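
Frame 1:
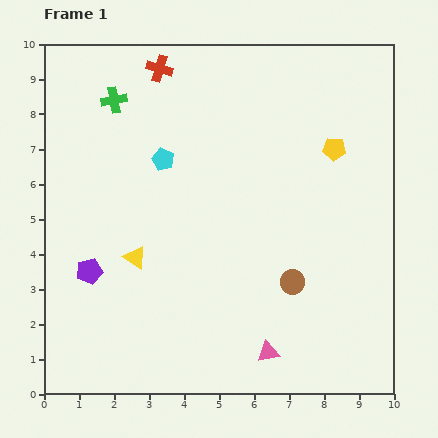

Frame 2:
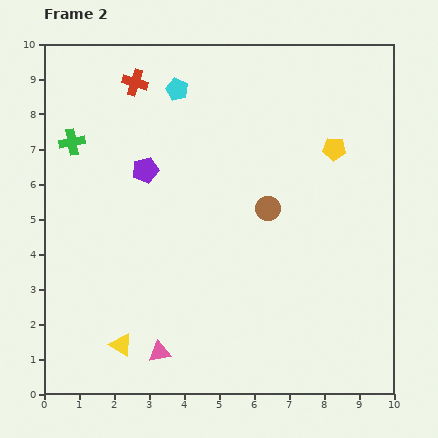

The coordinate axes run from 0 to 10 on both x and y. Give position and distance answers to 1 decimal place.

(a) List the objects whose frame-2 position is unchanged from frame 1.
the yellow pentagon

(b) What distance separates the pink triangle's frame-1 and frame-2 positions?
3.1

The pink triangle moved from (6.4, 1.2) to (3.3, 1.2), a distance of √(3.1² + 0.0²) ≈ 3.1.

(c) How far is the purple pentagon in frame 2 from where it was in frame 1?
3.3

The purple pentagon moved from (1.3, 3.5) to (2.9, 6.4), a distance of √(1.6² + 2.9²) ≈ 3.3.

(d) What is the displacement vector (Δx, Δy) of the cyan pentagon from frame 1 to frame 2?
(0.4, 2.0)

The cyan pentagon was at (3.4, 6.7) in frame 1 and (3.8, 8.7) in frame 2.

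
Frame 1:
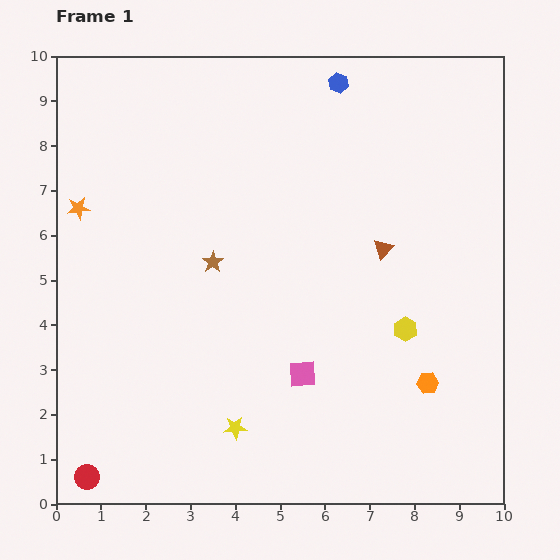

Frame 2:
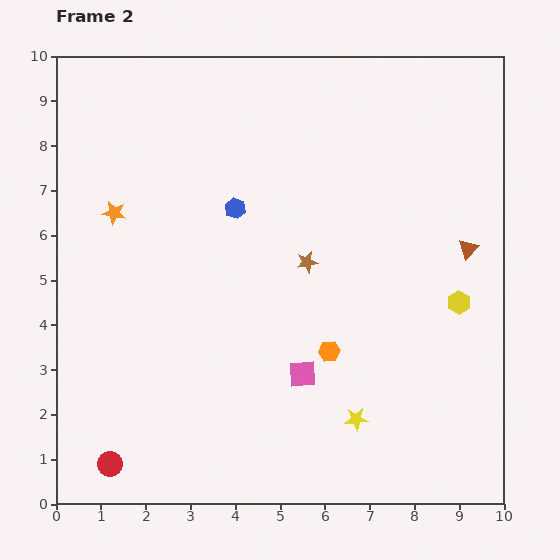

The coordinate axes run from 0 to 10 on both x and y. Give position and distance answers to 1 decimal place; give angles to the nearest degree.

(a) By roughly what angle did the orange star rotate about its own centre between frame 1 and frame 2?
19° clockwise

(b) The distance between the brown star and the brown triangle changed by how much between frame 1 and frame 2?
-0.2

Distance in frame 1: 3.8. Distance in frame 2: 3.6.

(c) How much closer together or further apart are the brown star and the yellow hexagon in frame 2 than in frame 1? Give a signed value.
-1.1

Distance in frame 1: 4.6. Distance in frame 2: 3.5.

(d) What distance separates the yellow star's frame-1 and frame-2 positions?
2.7

The yellow star moved from (4.0, 1.7) to (6.7, 1.9), a distance of √(2.7² + 0.2²) ≈ 2.7.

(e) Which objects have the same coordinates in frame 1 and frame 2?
the pink square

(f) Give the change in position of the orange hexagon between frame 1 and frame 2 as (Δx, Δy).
(-2.2, 0.7)

The orange hexagon was at (8.3, 2.7) in frame 1 and (6.1, 3.4) in frame 2.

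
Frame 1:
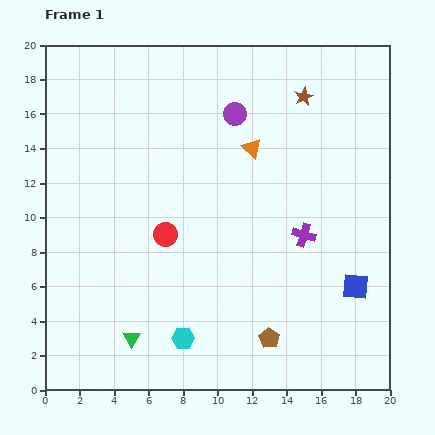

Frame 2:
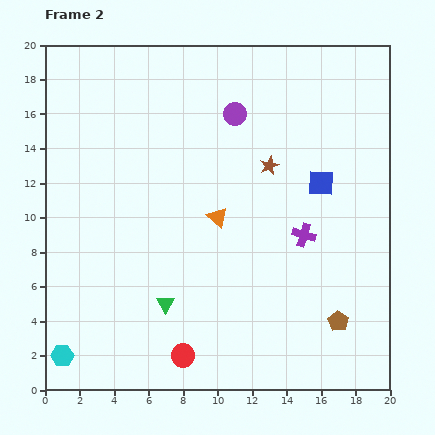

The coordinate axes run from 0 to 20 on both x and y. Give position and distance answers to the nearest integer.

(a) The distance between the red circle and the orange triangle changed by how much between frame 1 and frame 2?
+1

Distance in frame 1: 7. Distance in frame 2: 8.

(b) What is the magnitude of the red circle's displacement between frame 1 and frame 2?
7

The red circle moved from (7, 9) to (8, 2), a distance of √(1² + 7²) ≈ 7.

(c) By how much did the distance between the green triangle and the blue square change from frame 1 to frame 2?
-2

Distance in frame 1: 13. Distance in frame 2: 11.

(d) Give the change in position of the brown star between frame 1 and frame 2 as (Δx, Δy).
(-2, -4)

The brown star was at (15, 17) in frame 1 and (13, 13) in frame 2.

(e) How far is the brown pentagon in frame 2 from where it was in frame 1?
4

The brown pentagon moved from (13, 3) to (17, 4), a distance of √(4² + 1²) ≈ 4.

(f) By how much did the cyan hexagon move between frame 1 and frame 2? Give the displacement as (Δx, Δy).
(-7, -1)

The cyan hexagon was at (8, 3) in frame 1 and (1, 2) in frame 2.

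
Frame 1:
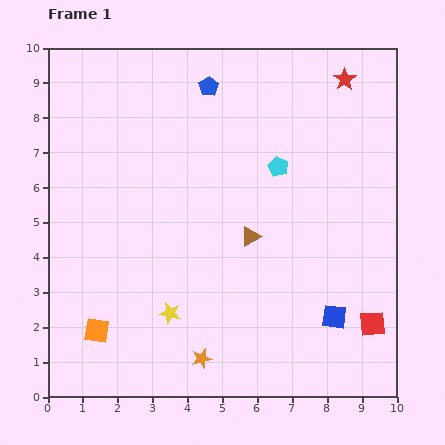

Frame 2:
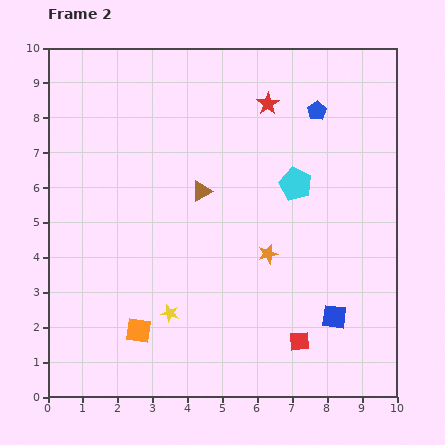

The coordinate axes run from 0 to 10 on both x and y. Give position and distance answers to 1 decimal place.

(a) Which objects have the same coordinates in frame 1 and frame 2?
the blue square, the yellow star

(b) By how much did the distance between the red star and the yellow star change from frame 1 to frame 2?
-1.8

Distance in frame 1: 8.4. Distance in frame 2: 6.6.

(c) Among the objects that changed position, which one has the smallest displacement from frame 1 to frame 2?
the cyan pentagon

(moved 0.7)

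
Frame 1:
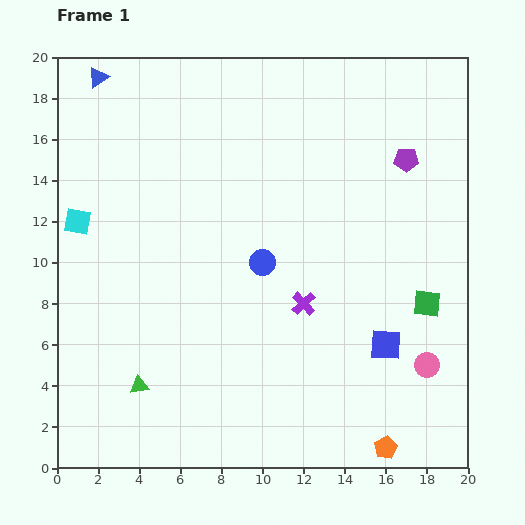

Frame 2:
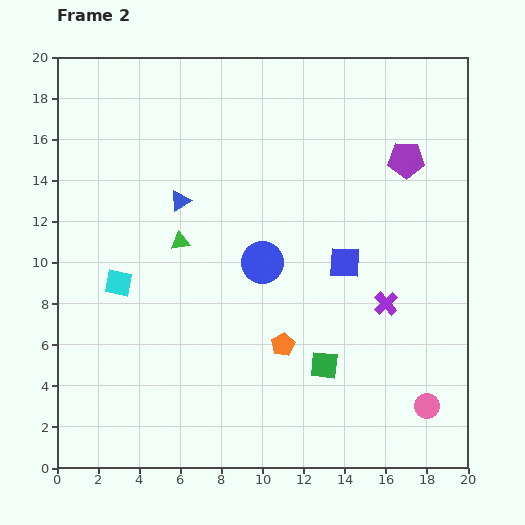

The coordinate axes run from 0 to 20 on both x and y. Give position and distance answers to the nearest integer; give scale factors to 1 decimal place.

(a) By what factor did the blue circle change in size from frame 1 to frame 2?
1.6×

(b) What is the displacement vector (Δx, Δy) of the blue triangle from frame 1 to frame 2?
(4, -6)

The blue triangle was at (2, 19) in frame 1 and (6, 13) in frame 2.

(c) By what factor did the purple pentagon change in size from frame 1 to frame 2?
1.5×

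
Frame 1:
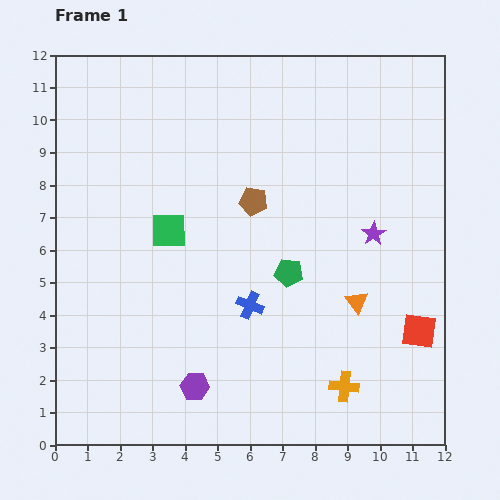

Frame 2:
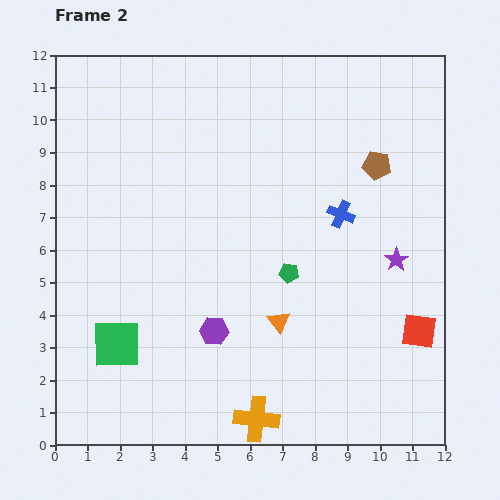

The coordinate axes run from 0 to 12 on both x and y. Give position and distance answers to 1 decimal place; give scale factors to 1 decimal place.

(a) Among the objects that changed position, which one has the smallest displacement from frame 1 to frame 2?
the purple star

(moved 1.1)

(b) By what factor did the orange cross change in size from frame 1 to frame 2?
1.5×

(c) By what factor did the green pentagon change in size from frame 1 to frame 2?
0.7×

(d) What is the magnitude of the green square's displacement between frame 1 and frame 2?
3.8

The green square moved from (3.5, 6.6) to (1.9, 3.1), a distance of √(1.6² + 3.5²) ≈ 3.8.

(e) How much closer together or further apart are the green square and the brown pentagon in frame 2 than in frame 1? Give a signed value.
+6.9

Distance in frame 1: 2.8. Distance in frame 2: 9.7.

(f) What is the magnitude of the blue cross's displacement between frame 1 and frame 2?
4.0

The blue cross moved from (6.0, 4.3) to (8.8, 7.1), a distance of √(2.8² + 2.8²) ≈ 4.0.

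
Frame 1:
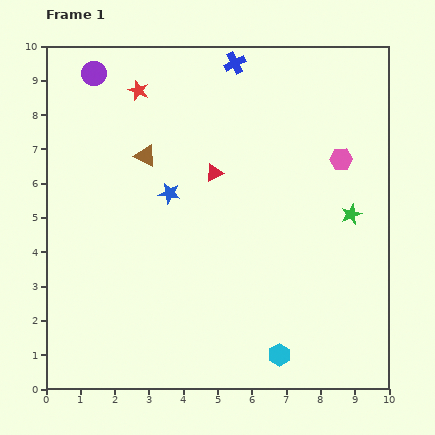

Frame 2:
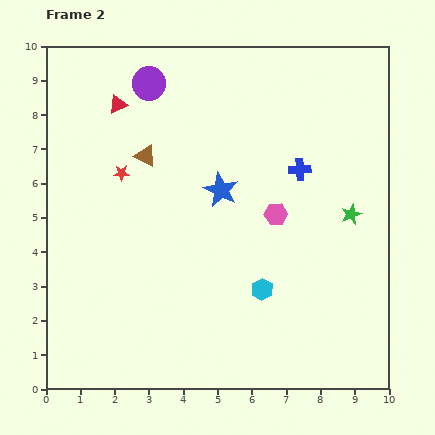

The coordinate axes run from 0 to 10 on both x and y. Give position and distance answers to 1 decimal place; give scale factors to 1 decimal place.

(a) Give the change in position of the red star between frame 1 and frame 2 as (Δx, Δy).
(-0.5, -2.4)

The red star was at (2.7, 8.7) in frame 1 and (2.2, 6.3) in frame 2.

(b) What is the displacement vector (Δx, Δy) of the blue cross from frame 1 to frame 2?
(1.9, -3.1)

The blue cross was at (5.5, 9.5) in frame 1 and (7.4, 6.4) in frame 2.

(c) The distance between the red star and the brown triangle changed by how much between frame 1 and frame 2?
-1.0

Distance in frame 1: 1.9. Distance in frame 2: 0.9.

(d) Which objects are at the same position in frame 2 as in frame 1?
the brown triangle, the green star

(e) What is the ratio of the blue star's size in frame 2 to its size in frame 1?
1.6×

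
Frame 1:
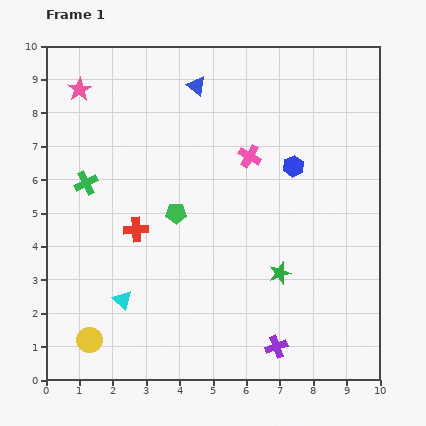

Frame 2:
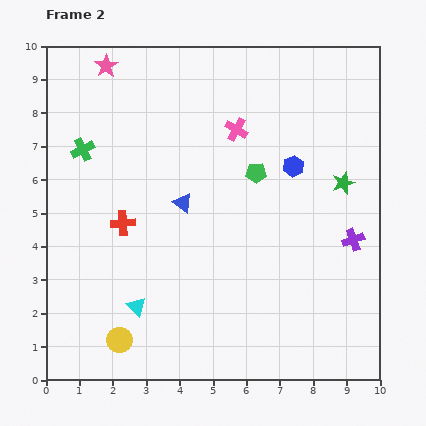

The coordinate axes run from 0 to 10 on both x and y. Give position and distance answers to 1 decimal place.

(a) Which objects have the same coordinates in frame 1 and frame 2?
the blue hexagon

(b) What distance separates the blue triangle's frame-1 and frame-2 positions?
3.5

The blue triangle moved from (4.5, 8.8) to (4.1, 5.3), a distance of √(0.4² + 3.5²) ≈ 3.5.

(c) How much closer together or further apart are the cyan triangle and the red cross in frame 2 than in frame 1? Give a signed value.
+0.4

Distance in frame 1: 2.1. Distance in frame 2: 2.5.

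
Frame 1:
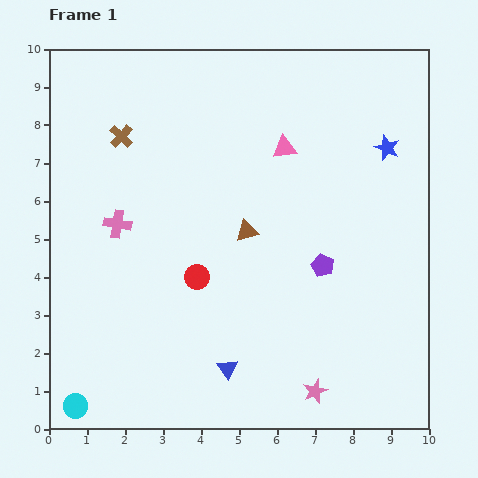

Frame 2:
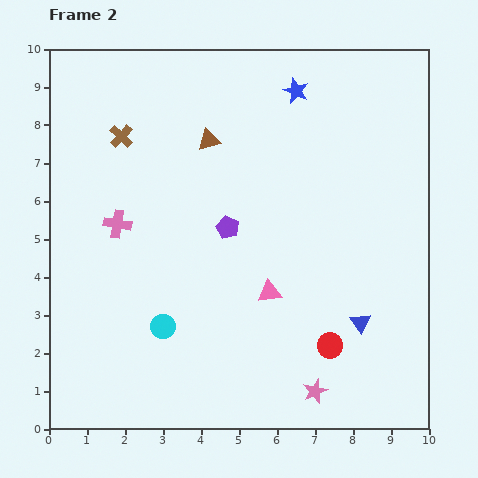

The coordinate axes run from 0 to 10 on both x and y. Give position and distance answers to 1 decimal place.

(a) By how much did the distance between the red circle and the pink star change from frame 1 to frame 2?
-3.0

Distance in frame 1: 4.3. Distance in frame 2: 1.3.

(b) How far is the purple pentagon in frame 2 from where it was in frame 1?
2.7

The purple pentagon moved from (7.2, 4.3) to (4.7, 5.3), a distance of √(2.5² + 1.0²) ≈ 2.7.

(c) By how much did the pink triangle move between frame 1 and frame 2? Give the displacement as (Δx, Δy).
(-0.4, -3.8)

The pink triangle was at (6.2, 7.4) in frame 1 and (5.8, 3.6) in frame 2.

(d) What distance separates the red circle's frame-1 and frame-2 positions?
3.9

The red circle moved from (3.9, 4.0) to (7.4, 2.2), a distance of √(3.5² + 1.8²) ≈ 3.9.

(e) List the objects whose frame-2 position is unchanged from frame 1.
the pink star, the pink cross, the brown cross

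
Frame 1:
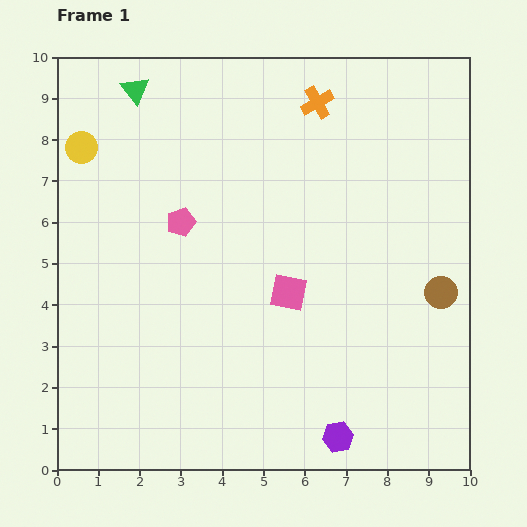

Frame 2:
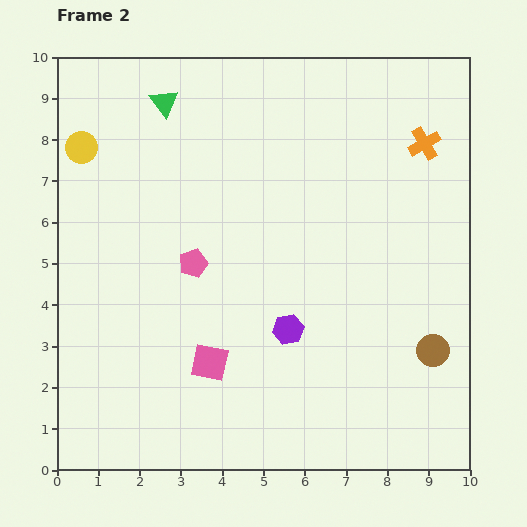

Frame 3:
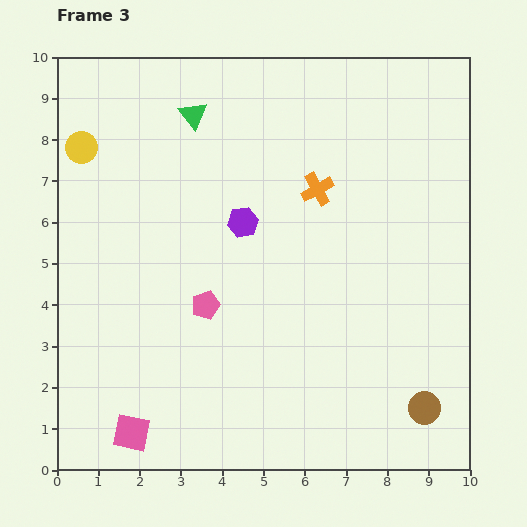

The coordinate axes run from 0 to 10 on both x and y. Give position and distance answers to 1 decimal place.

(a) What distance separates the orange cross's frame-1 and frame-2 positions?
2.8

The orange cross moved from (6.3, 8.9) to (8.9, 7.9), a distance of √(2.6² + 1.0²) ≈ 2.8.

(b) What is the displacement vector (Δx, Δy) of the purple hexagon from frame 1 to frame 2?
(-1.2, 2.6)

The purple hexagon was at (6.8, 0.8) in frame 1 and (5.6, 3.4) in frame 2.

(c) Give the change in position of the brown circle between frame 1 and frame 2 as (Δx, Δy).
(-0.2, -1.4)

The brown circle was at (9.3, 4.3) in frame 1 and (9.1, 2.9) in frame 2.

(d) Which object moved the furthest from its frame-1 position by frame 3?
the purple hexagon

(moved 5.7; next 5.1)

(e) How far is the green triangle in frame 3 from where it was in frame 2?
0.8

The green triangle moved from (2.6, 8.9) to (3.3, 8.6), a distance of √(0.7² + 0.3²) ≈ 0.8.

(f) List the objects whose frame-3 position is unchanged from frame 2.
the yellow circle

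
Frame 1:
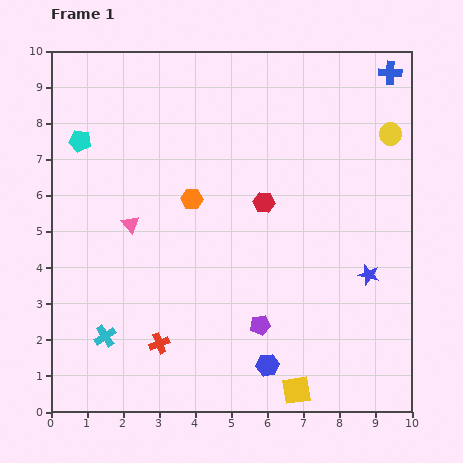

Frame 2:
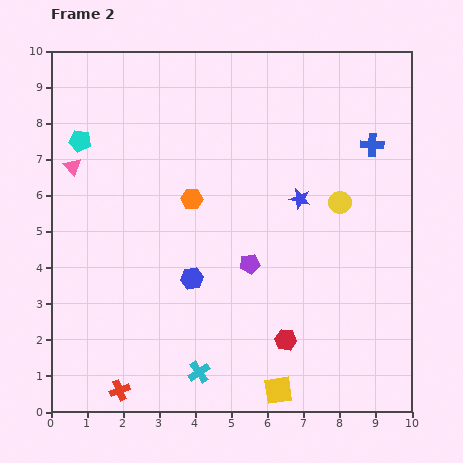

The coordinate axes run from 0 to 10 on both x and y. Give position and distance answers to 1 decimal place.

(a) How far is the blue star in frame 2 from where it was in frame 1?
2.8

The blue star moved from (8.8, 3.8) to (6.9, 5.9), a distance of √(1.9² + 2.1²) ≈ 2.8.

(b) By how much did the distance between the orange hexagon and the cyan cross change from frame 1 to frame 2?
+0.3

Distance in frame 1: 4.5. Distance in frame 2: 4.8.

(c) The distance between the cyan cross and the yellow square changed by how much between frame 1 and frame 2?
-3.2

Distance in frame 1: 5.5. Distance in frame 2: 2.3.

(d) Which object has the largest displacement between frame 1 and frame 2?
the red hexagon

(moved 3.8; next 3.2)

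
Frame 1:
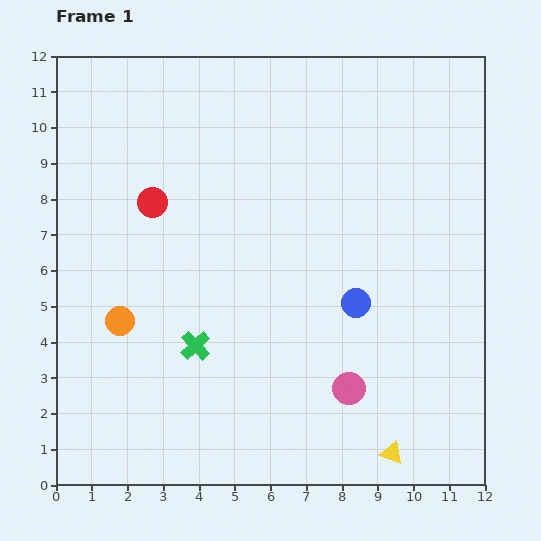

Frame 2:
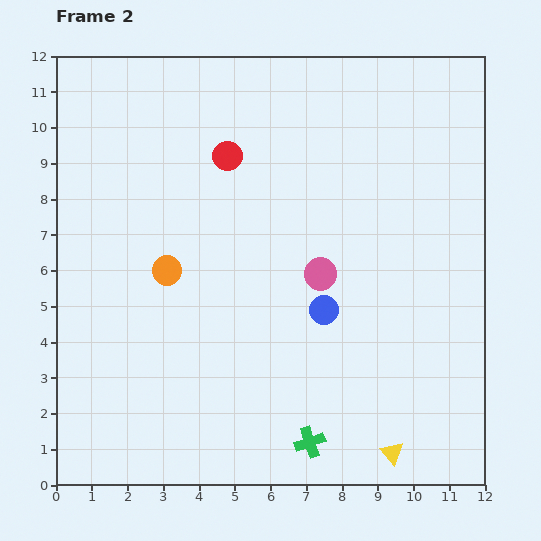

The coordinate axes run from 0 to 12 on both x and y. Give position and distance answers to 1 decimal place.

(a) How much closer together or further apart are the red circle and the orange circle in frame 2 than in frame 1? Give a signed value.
+0.2

Distance in frame 1: 3.4. Distance in frame 2: 3.6.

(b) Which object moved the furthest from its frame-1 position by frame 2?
the green cross

(moved 4.2; next 3.3)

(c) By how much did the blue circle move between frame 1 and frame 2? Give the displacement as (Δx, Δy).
(-0.9, -0.2)

The blue circle was at (8.4, 5.1) in frame 1 and (7.5, 4.9) in frame 2.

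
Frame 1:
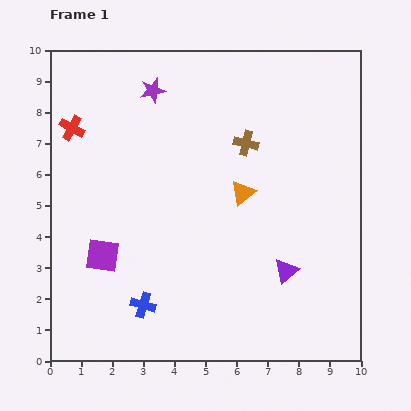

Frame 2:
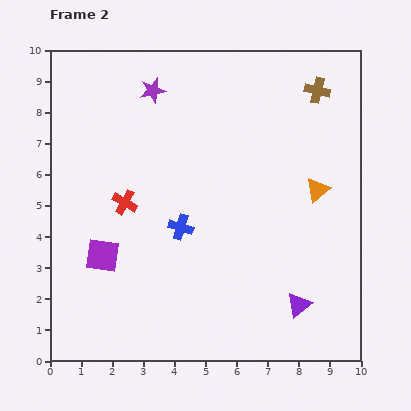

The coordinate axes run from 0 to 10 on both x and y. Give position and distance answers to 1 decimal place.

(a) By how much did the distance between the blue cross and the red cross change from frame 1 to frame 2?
-4.1

Distance in frame 1: 6.1. Distance in frame 2: 2.0.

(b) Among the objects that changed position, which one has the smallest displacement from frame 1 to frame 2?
the purple triangle

(moved 1.2)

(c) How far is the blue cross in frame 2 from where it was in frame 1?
2.8

The blue cross moved from (3.0, 1.8) to (4.2, 4.3), a distance of √(1.2² + 2.5²) ≈ 2.8.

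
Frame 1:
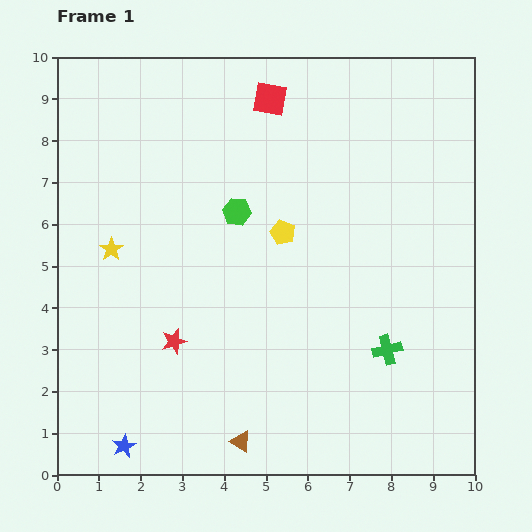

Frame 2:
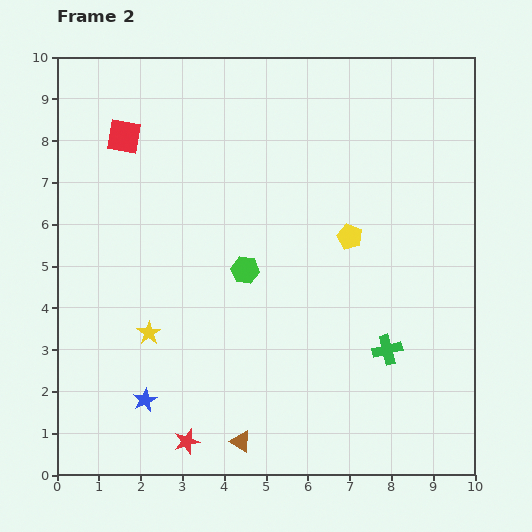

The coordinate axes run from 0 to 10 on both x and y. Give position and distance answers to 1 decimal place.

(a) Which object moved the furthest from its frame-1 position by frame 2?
the red square

(moved 3.6; next 2.4)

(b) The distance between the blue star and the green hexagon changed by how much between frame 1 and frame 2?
-2.3

Distance in frame 1: 6.2. Distance in frame 2: 3.9.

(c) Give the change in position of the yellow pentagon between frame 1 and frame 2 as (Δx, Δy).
(1.6, -0.1)

The yellow pentagon was at (5.4, 5.8) in frame 1 and (7.0, 5.7) in frame 2.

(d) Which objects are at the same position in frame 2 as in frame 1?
the green cross, the brown triangle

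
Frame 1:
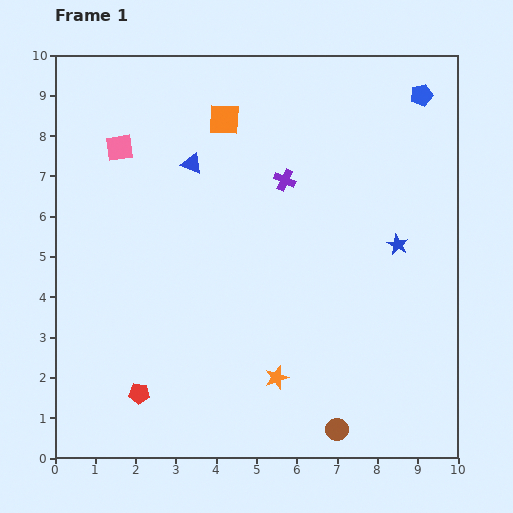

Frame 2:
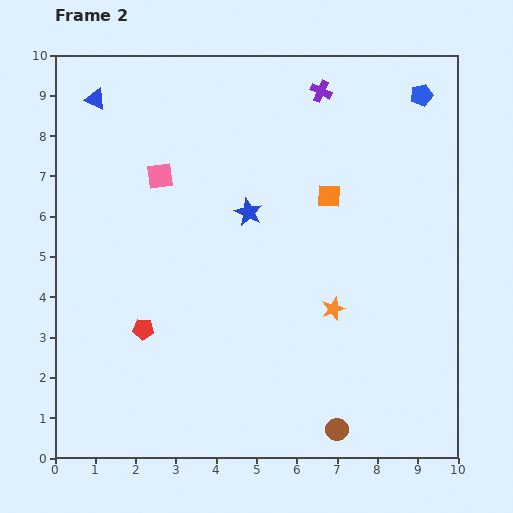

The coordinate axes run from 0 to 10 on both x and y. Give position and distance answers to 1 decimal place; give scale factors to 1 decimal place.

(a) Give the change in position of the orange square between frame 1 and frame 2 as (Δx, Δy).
(2.6, -1.9)

The orange square was at (4.2, 8.4) in frame 1 and (6.8, 6.5) in frame 2.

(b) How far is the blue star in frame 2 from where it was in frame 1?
3.8

The blue star moved from (8.5, 5.3) to (4.8, 6.1), a distance of √(3.7² + 0.8²) ≈ 3.8.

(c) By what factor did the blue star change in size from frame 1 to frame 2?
1.3×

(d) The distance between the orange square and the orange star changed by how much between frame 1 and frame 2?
-3.7

Distance in frame 1: 6.5. Distance in frame 2: 2.8.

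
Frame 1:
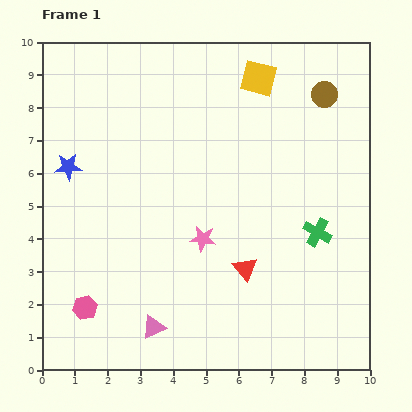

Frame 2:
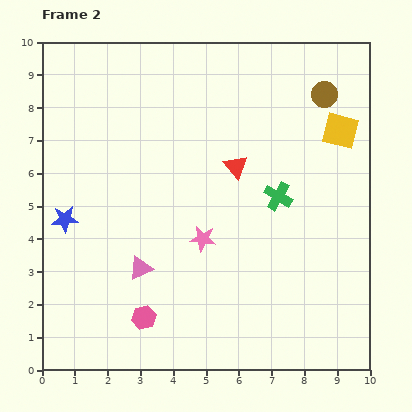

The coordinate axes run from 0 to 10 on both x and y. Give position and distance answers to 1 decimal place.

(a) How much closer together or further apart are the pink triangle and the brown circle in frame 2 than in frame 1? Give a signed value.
-1.1

Distance in frame 1: 8.8. Distance in frame 2: 7.7.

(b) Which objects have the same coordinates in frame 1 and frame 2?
the brown circle, the pink star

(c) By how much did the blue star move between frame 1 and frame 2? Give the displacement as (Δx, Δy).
(-0.1, -1.6)

The blue star was at (0.8, 6.2) in frame 1 and (0.7, 4.6) in frame 2.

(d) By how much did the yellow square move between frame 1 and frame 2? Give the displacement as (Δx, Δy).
(2.5, -1.6)

The yellow square was at (6.6, 8.9) in frame 1 and (9.1, 7.3) in frame 2.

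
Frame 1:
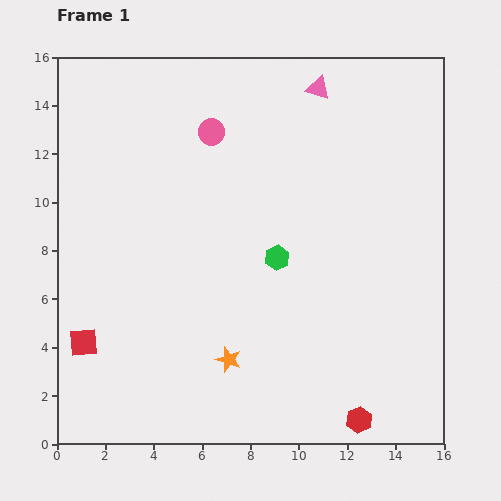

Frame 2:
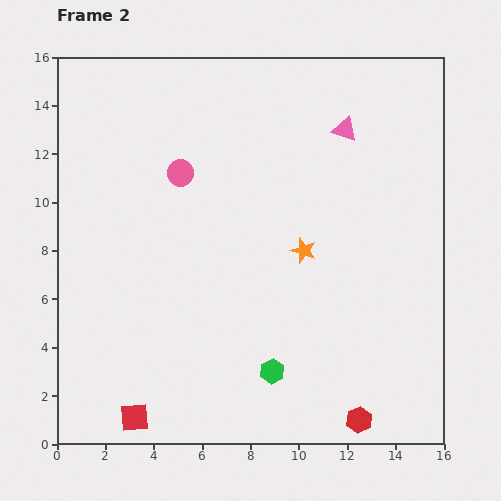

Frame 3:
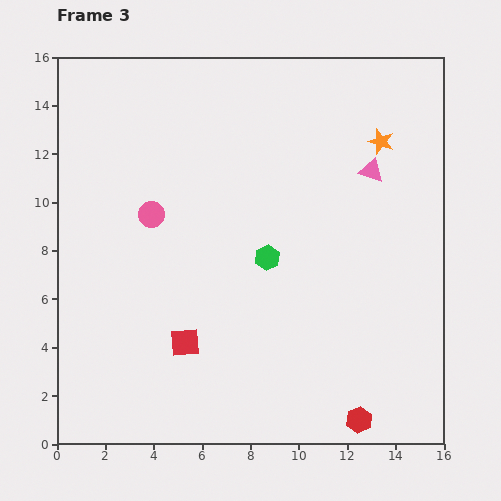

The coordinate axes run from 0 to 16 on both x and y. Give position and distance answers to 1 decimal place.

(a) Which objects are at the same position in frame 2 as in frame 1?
the red hexagon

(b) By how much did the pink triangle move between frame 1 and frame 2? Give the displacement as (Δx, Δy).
(1.1, -1.7)

The pink triangle was at (10.8, 14.7) in frame 1 and (11.9, 13.0) in frame 2.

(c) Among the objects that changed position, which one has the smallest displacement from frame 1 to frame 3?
the green hexagon

(moved 0.4)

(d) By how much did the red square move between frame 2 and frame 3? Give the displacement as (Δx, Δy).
(2.1, 3.1)

The red square was at (3.2, 1.1) in frame 2 and (5.3, 4.2) in frame 3.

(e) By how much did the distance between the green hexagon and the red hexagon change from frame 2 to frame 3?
+3.6

Distance in frame 2: 4.1. Distance in frame 3: 7.7.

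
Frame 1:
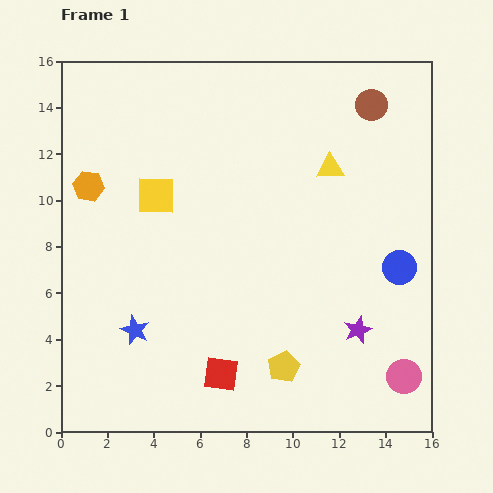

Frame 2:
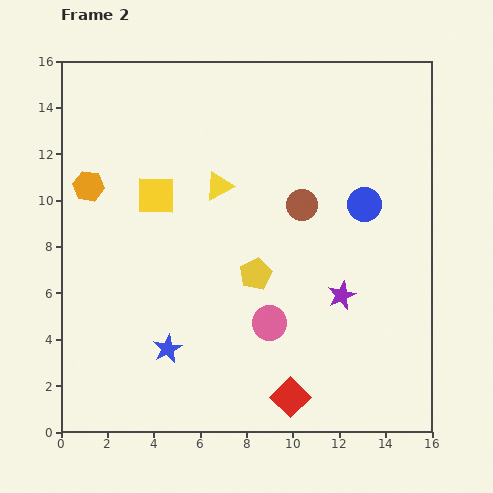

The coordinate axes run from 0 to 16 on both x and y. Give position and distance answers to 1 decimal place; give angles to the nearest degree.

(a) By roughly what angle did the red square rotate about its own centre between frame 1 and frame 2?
38° clockwise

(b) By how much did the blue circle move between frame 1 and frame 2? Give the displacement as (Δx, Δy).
(-1.5, 2.7)

The blue circle was at (14.6, 7.1) in frame 1 and (13.1, 9.8) in frame 2.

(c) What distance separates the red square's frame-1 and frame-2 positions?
3.2

The red square moved from (6.9, 2.5) to (9.9, 1.5), a distance of √(3.0² + 1.0²) ≈ 3.2.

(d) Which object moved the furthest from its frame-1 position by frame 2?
the pink circle

(moved 6.2; next 5.2)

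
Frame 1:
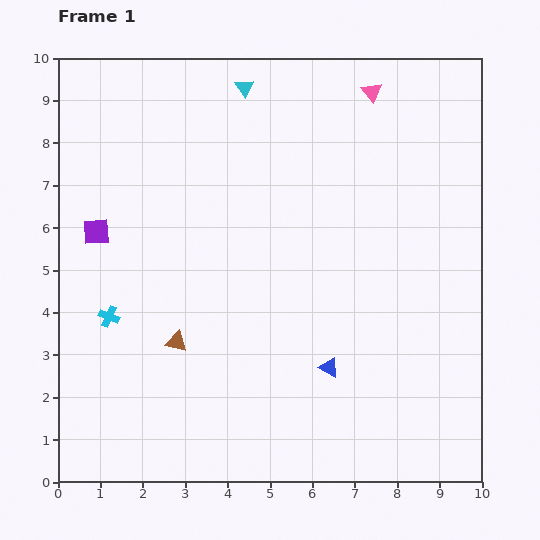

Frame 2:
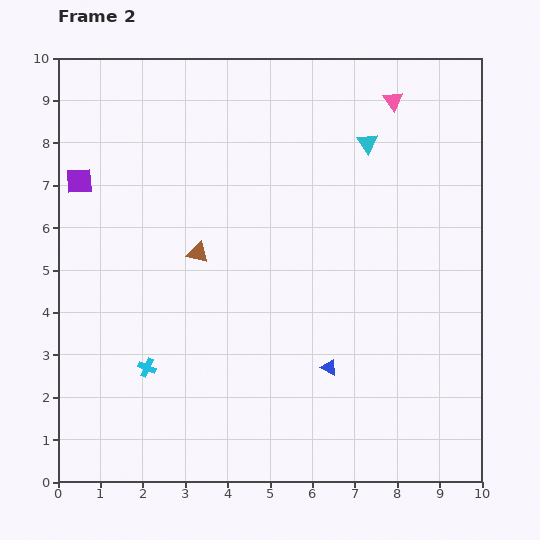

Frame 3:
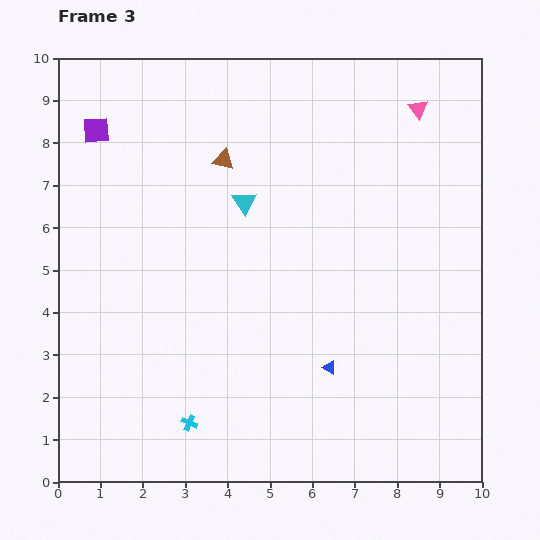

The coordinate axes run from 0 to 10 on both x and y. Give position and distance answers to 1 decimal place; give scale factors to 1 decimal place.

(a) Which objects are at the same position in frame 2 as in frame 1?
the blue triangle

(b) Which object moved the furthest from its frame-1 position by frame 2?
the cyan triangle

(moved 3.2; next 2.2)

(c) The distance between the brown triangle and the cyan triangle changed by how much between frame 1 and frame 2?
-1.4

Distance in frame 1: 6.2. Distance in frame 2: 4.8.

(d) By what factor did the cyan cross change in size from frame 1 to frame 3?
0.8×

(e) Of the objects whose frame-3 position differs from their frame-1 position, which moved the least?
the pink triangle

(moved 1.2)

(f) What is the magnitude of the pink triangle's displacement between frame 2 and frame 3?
0.6

The pink triangle moved from (7.9, 9.0) to (8.5, 8.8), a distance of √(0.6² + 0.2²) ≈ 0.6.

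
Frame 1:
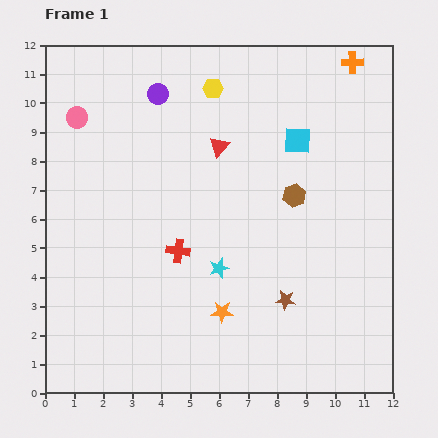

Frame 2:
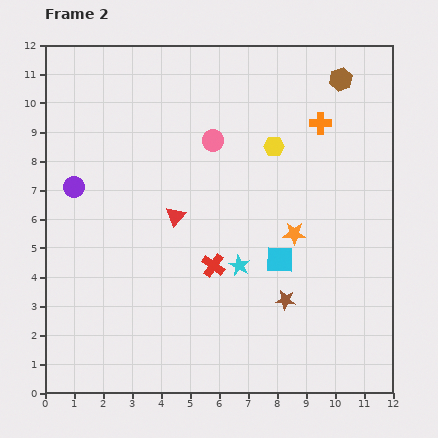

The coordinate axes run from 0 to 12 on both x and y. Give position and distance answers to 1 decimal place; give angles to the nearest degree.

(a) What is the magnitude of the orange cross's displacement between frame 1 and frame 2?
2.4

The orange cross moved from (10.6, 11.4) to (9.5, 9.3), a distance of √(1.1² + 2.1²) ≈ 2.4.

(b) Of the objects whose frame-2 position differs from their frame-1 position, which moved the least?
the cyan star

(moved 0.7)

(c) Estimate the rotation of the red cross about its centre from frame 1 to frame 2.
28° clockwise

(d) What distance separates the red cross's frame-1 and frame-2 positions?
1.3

The red cross moved from (4.6, 4.9) to (5.8, 4.4), a distance of √(1.2² + 0.5²) ≈ 1.3.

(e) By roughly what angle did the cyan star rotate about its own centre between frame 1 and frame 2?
27° counter-clockwise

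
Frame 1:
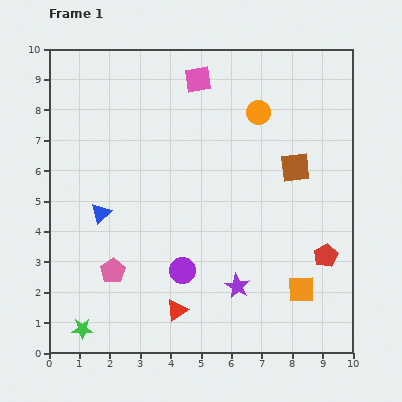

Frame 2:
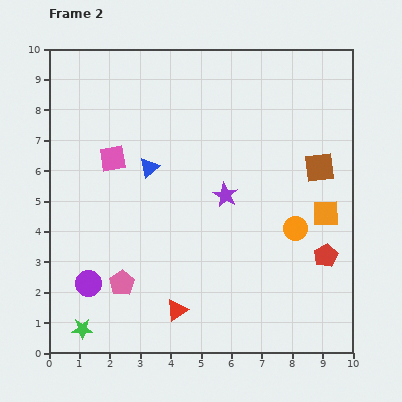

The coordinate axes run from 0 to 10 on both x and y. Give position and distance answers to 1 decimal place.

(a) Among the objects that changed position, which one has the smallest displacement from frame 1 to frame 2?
the pink pentagon

(moved 0.5)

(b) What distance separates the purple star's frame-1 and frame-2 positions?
3.0

The purple star moved from (6.2, 2.2) to (5.8, 5.2), a distance of √(0.4² + 3.0²) ≈ 3.0.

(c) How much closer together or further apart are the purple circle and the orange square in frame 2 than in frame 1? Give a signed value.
+4.2

Distance in frame 1: 3.9. Distance in frame 2: 8.1.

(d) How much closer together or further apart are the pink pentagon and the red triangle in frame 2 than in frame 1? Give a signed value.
-0.5

Distance in frame 1: 2.5. Distance in frame 2: 2.0.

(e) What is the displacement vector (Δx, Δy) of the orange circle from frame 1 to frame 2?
(1.2, -3.8)

The orange circle was at (6.9, 7.9) in frame 1 and (8.1, 4.1) in frame 2.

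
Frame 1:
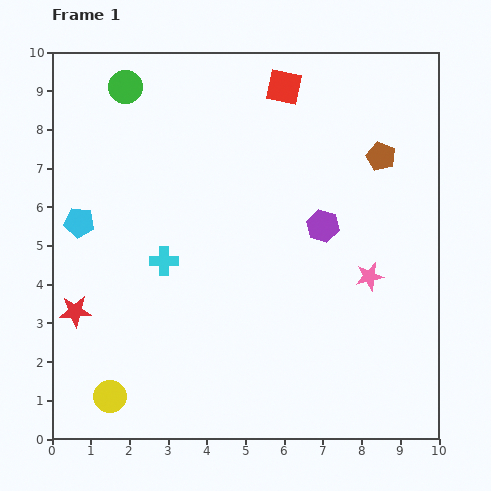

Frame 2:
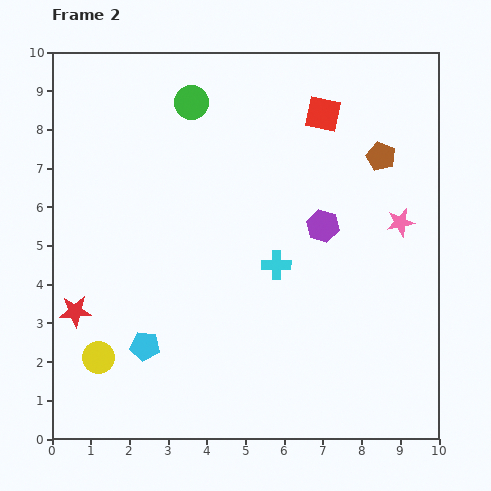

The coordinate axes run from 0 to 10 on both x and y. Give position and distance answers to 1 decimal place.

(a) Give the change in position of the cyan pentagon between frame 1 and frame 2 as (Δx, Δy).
(1.7, -3.2)

The cyan pentagon was at (0.7, 5.6) in frame 1 and (2.4, 2.4) in frame 2.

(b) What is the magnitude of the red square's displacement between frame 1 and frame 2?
1.2

The red square moved from (6.0, 9.1) to (7.0, 8.4), a distance of √(1.0² + 0.7²) ≈ 1.2.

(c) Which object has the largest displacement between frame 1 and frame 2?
the cyan pentagon

(moved 3.6; next 2.9)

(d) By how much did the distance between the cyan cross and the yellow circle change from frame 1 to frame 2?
+1.4

Distance in frame 1: 3.8. Distance in frame 2: 5.2.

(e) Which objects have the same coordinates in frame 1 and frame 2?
the brown pentagon, the purple hexagon, the red star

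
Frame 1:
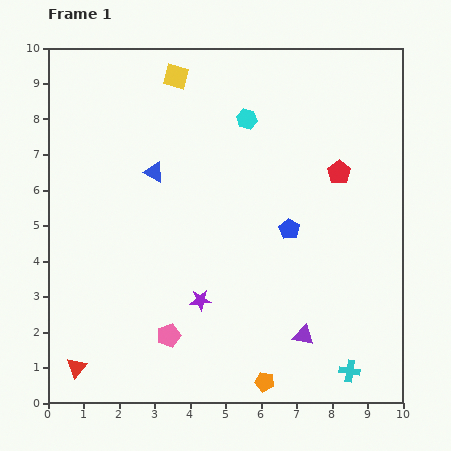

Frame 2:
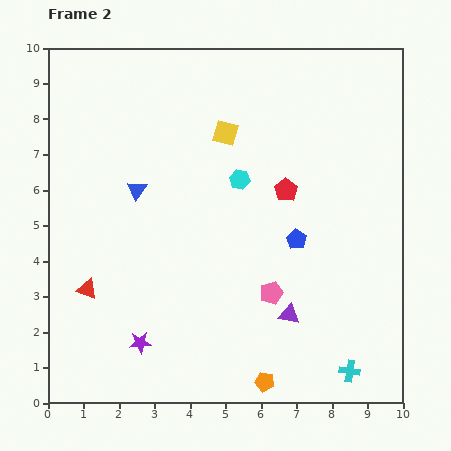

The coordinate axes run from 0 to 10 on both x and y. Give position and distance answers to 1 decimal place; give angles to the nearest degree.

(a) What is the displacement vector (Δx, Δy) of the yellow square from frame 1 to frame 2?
(1.4, -1.6)

The yellow square was at (3.6, 9.2) in frame 1 and (5.0, 7.6) in frame 2.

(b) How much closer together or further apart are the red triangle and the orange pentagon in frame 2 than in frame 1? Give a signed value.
+0.3

Distance in frame 1: 5.3. Distance in frame 2: 5.6.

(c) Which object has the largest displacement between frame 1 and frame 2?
the pink pentagon

(moved 3.1; next 2.2)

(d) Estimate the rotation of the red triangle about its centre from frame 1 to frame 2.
50° counter-clockwise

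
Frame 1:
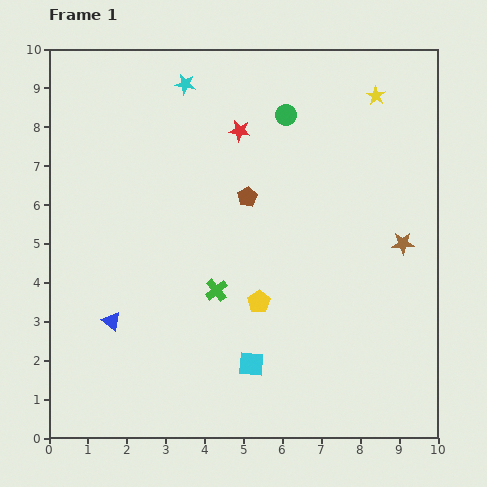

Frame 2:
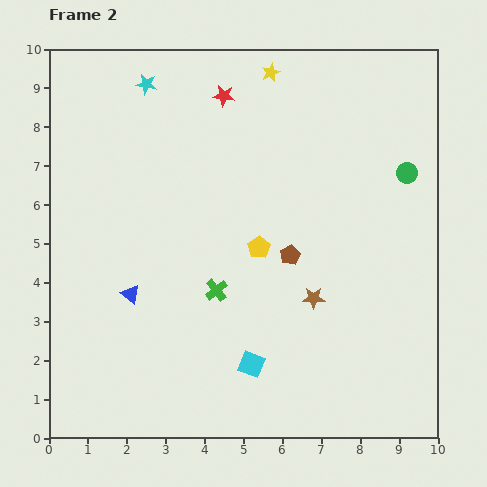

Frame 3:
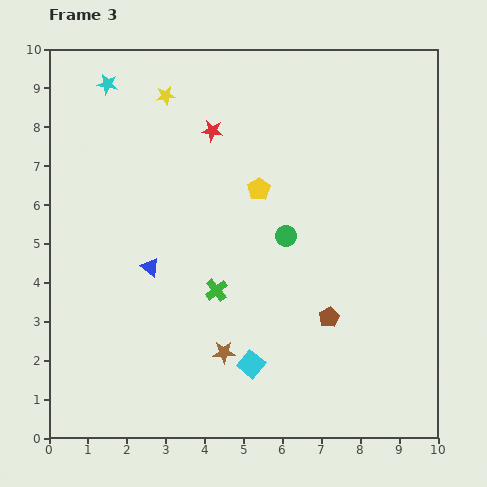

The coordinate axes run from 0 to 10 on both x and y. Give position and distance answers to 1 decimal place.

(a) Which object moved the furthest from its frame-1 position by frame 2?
the green circle

(moved 3.4; next 2.8)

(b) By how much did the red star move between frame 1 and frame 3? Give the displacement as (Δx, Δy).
(-0.7, 0.0)

The red star was at (4.9, 7.9) in frame 1 and (4.2, 7.9) in frame 3.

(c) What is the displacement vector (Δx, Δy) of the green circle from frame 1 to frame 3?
(0.0, -3.1)

The green circle was at (6.1, 8.3) in frame 1 and (6.1, 5.2) in frame 3.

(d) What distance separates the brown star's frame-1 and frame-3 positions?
5.4

The brown star moved from (9.1, 5.0) to (4.5, 2.2), a distance of √(4.6² + 2.8²) ≈ 5.4.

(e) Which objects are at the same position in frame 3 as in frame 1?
the cyan square, the green cross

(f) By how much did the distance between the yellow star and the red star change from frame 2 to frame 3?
+0.2

Distance in frame 2: 1.3. Distance in frame 3: 1.5.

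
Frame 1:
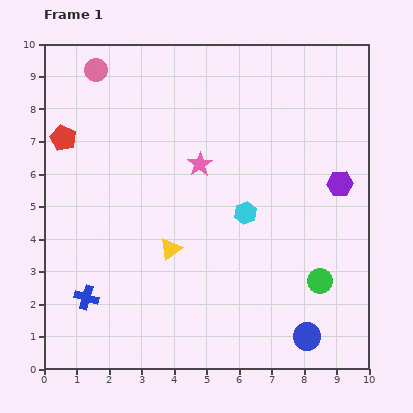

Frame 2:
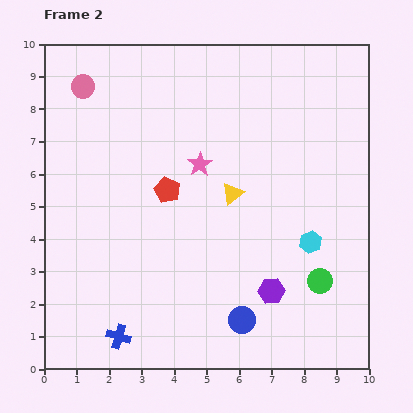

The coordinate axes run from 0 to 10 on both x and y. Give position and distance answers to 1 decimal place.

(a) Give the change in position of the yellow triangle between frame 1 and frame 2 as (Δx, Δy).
(1.9, 1.7)

The yellow triangle was at (3.9, 3.7) in frame 1 and (5.8, 5.4) in frame 2.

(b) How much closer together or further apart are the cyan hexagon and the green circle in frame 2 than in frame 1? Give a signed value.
-1.9

Distance in frame 1: 3.1. Distance in frame 2: 1.2.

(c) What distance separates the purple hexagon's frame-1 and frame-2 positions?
3.9

The purple hexagon moved from (9.1, 5.7) to (7.0, 2.4), a distance of √(2.1² + 3.3²) ≈ 3.9.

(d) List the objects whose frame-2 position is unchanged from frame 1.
the pink star, the green circle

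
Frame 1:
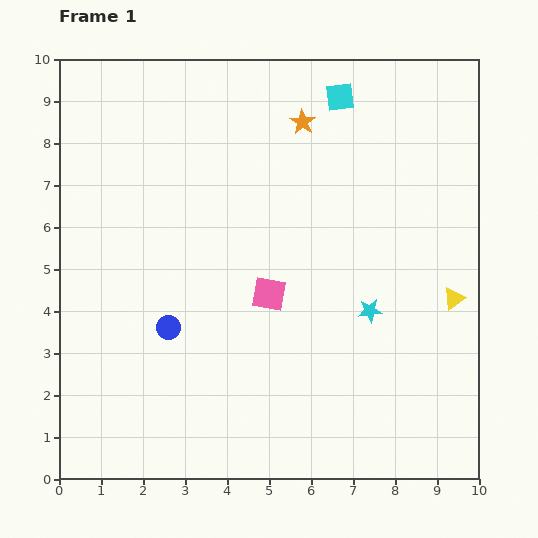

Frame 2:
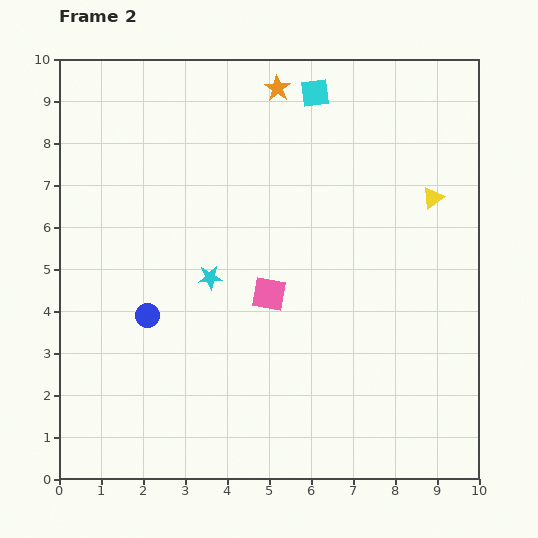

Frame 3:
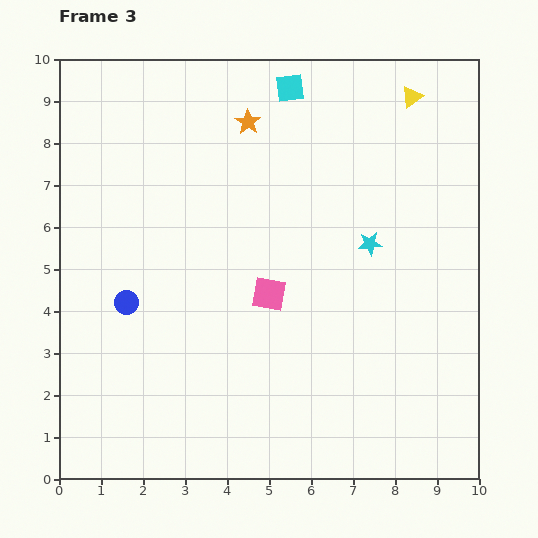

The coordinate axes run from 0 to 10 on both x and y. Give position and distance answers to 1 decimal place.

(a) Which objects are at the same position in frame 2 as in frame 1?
the pink square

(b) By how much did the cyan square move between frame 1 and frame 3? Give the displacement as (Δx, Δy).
(-1.2, 0.2)

The cyan square was at (6.7, 9.1) in frame 1 and (5.5, 9.3) in frame 3.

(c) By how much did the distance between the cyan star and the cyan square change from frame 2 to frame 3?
-0.9

Distance in frame 2: 5.1. Distance in frame 3: 4.2.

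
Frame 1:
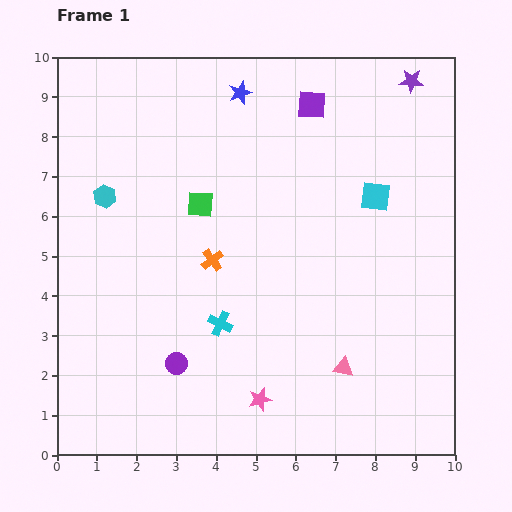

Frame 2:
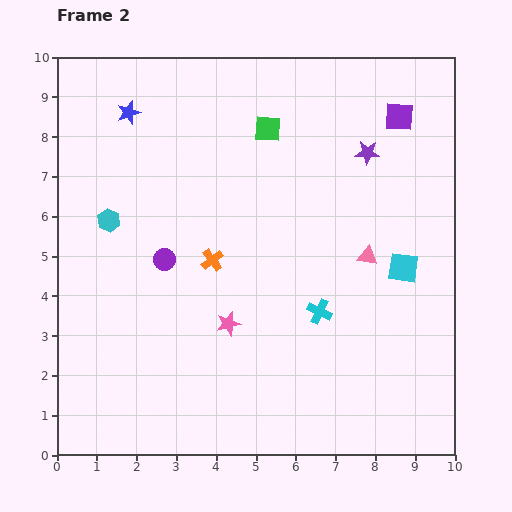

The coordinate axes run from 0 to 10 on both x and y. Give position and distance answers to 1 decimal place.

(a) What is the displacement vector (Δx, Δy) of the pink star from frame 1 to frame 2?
(-0.8, 1.9)

The pink star was at (5.1, 1.4) in frame 1 and (4.3, 3.3) in frame 2.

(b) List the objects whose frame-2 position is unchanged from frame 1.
the orange cross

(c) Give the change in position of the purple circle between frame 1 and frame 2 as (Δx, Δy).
(-0.3, 2.6)

The purple circle was at (3.0, 2.3) in frame 1 and (2.7, 4.9) in frame 2.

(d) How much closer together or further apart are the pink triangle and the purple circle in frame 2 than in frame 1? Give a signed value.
+0.9

Distance in frame 1: 4.2. Distance in frame 2: 5.1.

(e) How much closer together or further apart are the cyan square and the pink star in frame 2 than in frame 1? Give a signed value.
-1.3

Distance in frame 1: 5.9. Distance in frame 2: 4.6.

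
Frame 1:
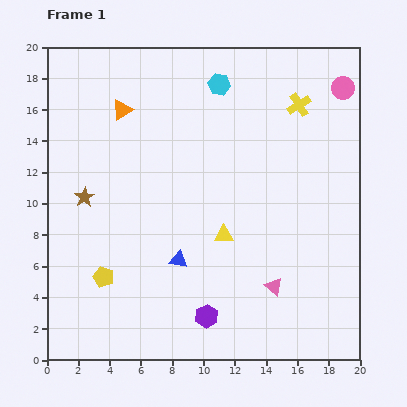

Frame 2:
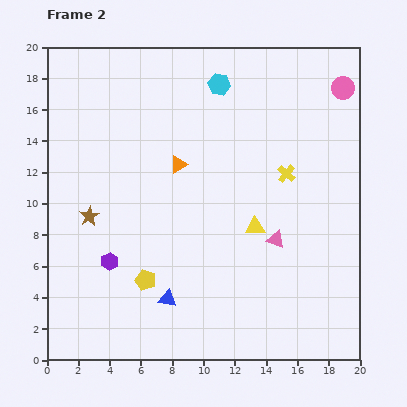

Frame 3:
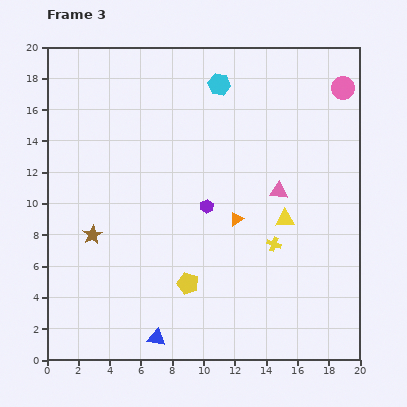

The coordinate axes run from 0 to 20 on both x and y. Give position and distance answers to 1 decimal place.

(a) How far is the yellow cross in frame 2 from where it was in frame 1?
4.5

The yellow cross moved from (16.1, 16.3) to (15.3, 11.9), a distance of √(0.8² + 4.4²) ≈ 4.5.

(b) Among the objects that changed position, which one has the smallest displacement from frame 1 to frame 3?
the brown star

(moved 2.5)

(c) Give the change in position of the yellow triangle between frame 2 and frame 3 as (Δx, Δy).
(1.9, 0.5)

The yellow triangle was at (13.3, 8.5) in frame 2 and (15.2, 9.0) in frame 3.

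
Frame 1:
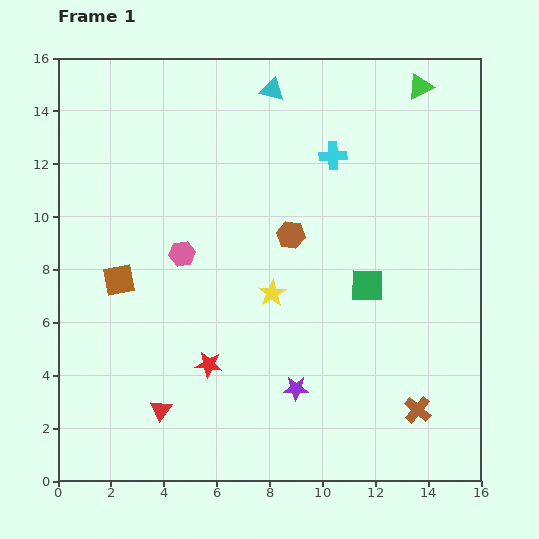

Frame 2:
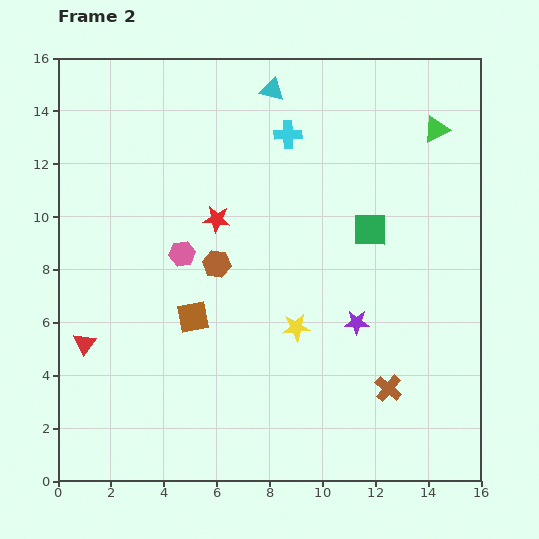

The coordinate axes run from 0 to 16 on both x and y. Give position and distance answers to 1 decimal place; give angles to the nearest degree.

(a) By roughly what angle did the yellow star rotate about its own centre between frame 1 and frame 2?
25° clockwise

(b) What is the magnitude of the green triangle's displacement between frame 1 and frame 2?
1.7

The green triangle moved from (13.7, 14.9) to (14.3, 13.3), a distance of √(0.6² + 1.6²) ≈ 1.7.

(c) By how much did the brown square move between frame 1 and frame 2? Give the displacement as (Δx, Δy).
(2.8, -1.4)

The brown square was at (2.3, 7.6) in frame 1 and (5.1, 6.2) in frame 2.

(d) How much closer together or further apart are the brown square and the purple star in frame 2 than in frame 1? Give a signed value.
-1.7

Distance in frame 1: 7.9. Distance in frame 2: 6.2.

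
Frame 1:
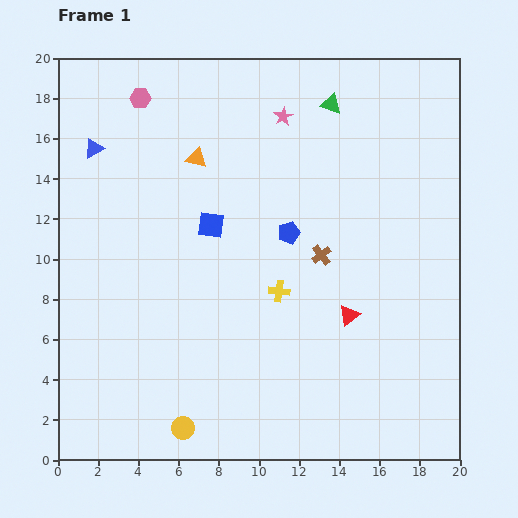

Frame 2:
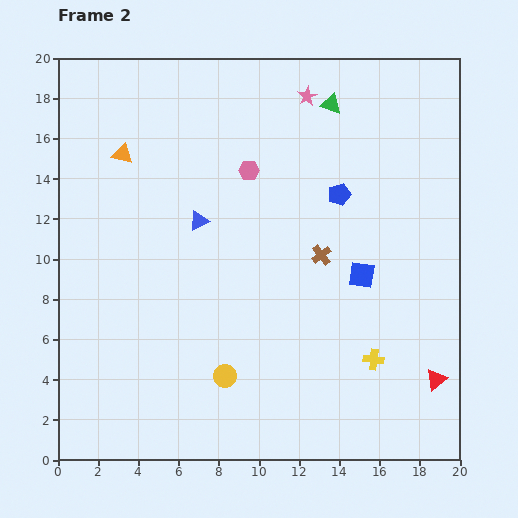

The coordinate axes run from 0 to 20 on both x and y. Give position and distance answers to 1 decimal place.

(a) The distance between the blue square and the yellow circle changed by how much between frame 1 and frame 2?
-1.8

Distance in frame 1: 10.2. Distance in frame 2: 8.4.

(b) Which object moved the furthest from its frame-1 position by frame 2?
the blue square

(moved 7.9; next 6.5)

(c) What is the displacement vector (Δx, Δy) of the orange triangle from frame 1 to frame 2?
(-3.7, 0.2)

The orange triangle was at (6.9, 15.0) in frame 1 and (3.2, 15.2) in frame 2.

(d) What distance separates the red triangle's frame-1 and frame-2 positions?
5.4

The red triangle moved from (14.5, 7.2) to (18.8, 4.0), a distance of √(4.3² + 3.2²) ≈ 5.4.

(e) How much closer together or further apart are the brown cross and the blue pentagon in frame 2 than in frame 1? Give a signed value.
+1.2

Distance in frame 1: 1.9. Distance in frame 2: 3.1.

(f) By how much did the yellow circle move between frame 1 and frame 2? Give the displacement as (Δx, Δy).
(2.1, 2.6)

The yellow circle was at (6.2, 1.6) in frame 1 and (8.3, 4.2) in frame 2.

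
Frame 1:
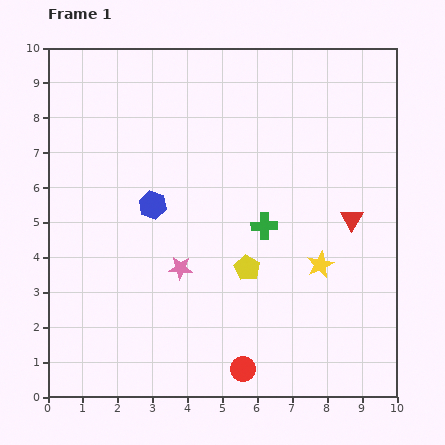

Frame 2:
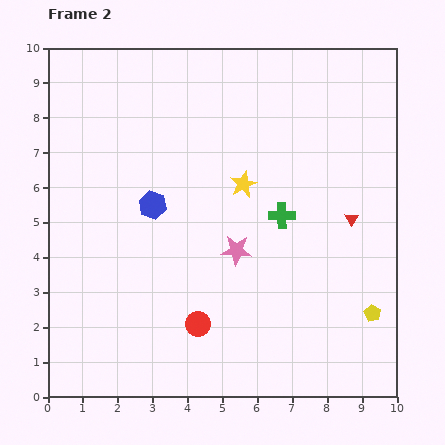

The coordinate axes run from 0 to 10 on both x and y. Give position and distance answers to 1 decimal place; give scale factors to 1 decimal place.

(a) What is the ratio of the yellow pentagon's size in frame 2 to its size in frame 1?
0.7×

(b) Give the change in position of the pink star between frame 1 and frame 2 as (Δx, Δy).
(1.6, 0.5)

The pink star was at (3.8, 3.7) in frame 1 and (5.4, 4.2) in frame 2.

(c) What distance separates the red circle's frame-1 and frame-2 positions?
1.8

The red circle moved from (5.6, 0.8) to (4.3, 2.1), a distance of √(1.3² + 1.3²) ≈ 1.8.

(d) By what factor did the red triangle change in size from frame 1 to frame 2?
0.6×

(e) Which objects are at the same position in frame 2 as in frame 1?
the blue hexagon, the red triangle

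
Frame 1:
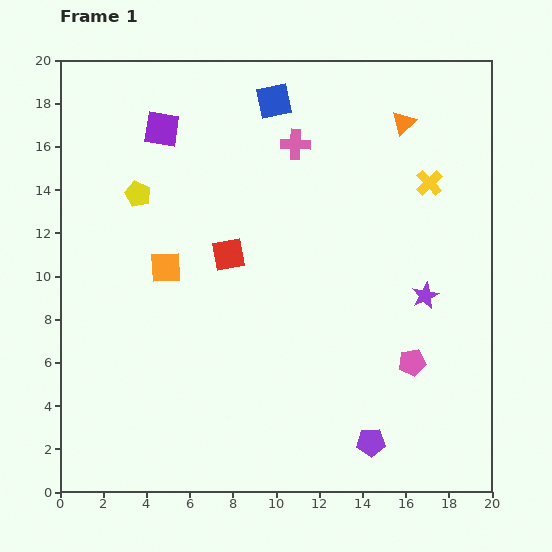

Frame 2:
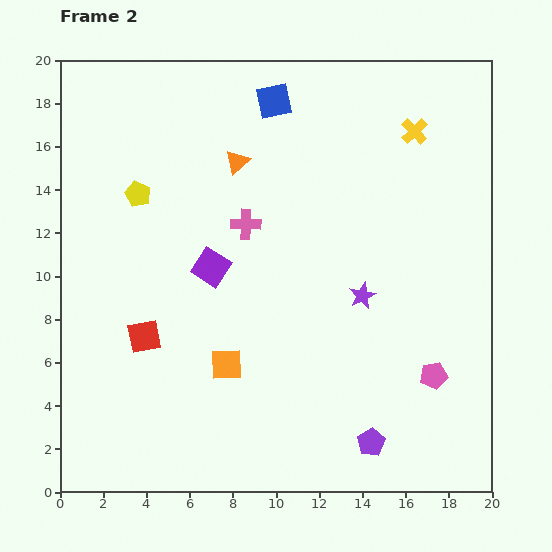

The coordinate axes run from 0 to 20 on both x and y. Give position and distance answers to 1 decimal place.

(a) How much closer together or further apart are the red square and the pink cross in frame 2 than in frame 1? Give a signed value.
+1.0

Distance in frame 1: 6.0. Distance in frame 2: 7.0.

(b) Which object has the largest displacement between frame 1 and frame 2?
the orange triangle

(moved 7.9; next 6.8)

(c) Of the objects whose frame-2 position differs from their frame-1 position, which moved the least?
the pink pentagon

(moved 1.2)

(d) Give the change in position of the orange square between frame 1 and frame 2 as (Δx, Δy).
(2.8, -4.5)

The orange square was at (4.9, 10.4) in frame 1 and (7.7, 5.9) in frame 2.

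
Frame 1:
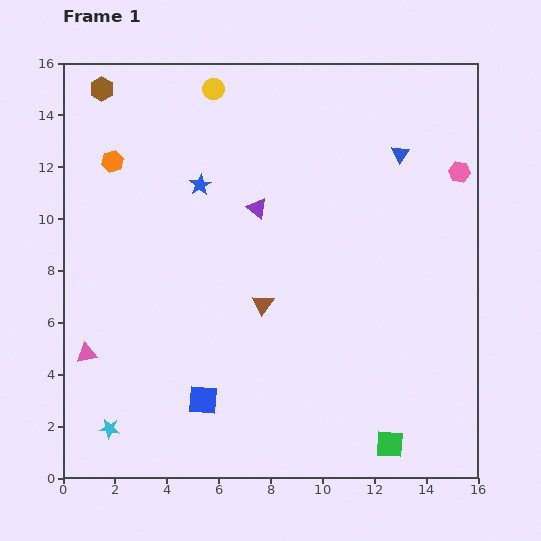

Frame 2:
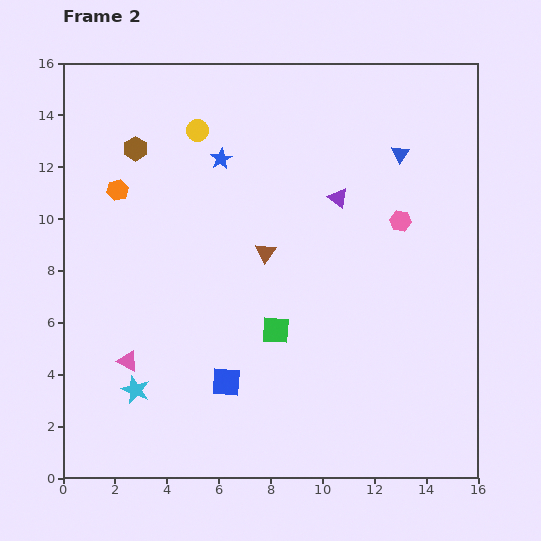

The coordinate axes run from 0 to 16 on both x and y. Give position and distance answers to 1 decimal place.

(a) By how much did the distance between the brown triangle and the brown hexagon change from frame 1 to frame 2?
-4.0

Distance in frame 1: 10.4. Distance in frame 2: 6.4.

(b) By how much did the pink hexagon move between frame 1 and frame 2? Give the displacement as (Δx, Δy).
(-2.3, -1.9)

The pink hexagon was at (15.3, 11.8) in frame 1 and (13.0, 9.9) in frame 2.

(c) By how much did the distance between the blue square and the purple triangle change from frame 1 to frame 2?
+0.6

Distance in frame 1: 7.7. Distance in frame 2: 8.3.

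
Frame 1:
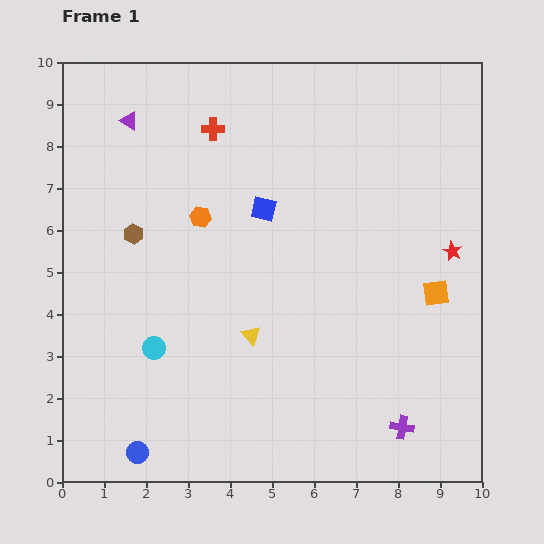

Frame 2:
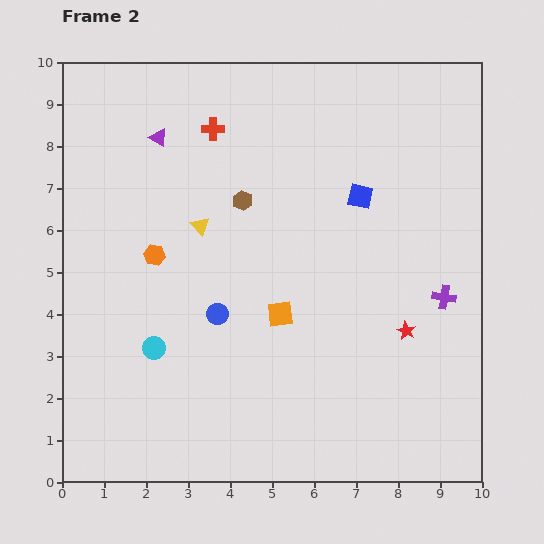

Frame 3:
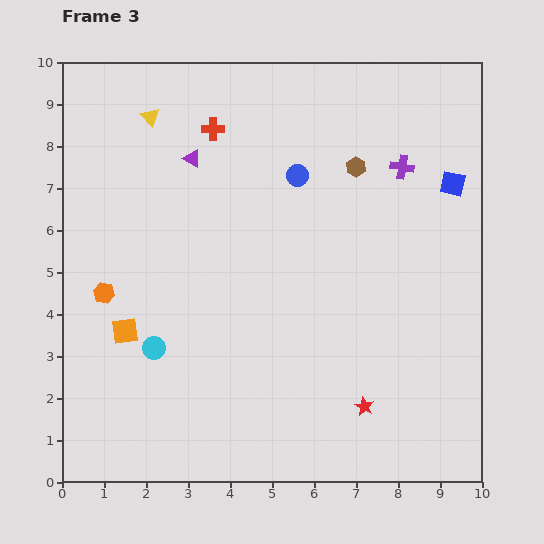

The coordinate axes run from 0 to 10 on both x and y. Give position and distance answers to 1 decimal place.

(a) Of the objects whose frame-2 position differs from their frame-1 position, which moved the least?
the purple triangle

(moved 0.8)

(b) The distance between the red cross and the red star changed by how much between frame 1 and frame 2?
+0.2

Distance in frame 1: 6.4. Distance in frame 2: 6.6.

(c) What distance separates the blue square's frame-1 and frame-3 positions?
4.5

The blue square moved from (4.8, 6.5) to (9.3, 7.1), a distance of √(4.5² + 0.6²) ≈ 4.5.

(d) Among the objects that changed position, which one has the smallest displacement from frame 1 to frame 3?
the purple triangle

(moved 1.7)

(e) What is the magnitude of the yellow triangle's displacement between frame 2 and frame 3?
2.9

The yellow triangle moved from (3.3, 6.1) to (2.1, 8.7), a distance of √(1.2² + 2.6²) ≈ 2.9.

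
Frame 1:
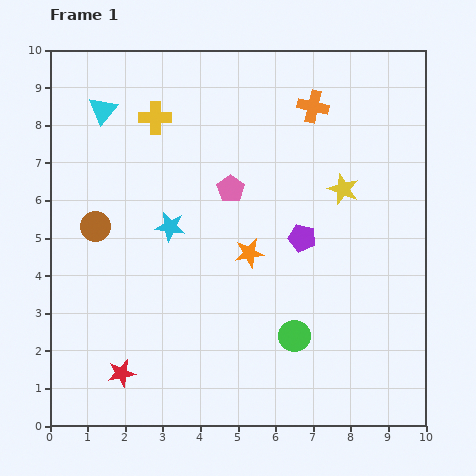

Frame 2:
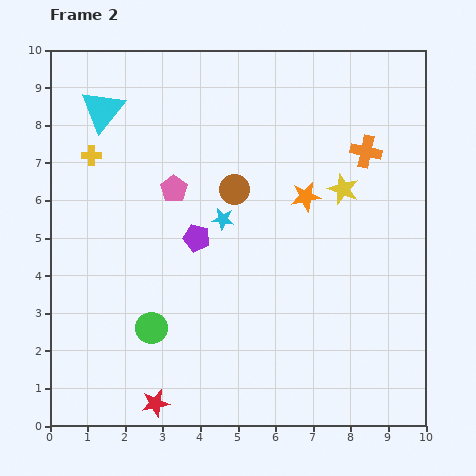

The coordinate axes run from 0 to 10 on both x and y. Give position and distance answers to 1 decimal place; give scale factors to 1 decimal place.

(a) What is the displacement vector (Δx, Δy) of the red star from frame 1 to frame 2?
(0.9, -0.8)

The red star was at (1.9, 1.4) in frame 1 and (2.8, 0.6) in frame 2.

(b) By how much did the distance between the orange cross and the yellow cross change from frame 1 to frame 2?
+3.1

Distance in frame 1: 4.2. Distance in frame 2: 7.3.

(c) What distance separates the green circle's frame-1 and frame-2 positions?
3.8

The green circle moved from (6.5, 2.4) to (2.7, 2.6), a distance of √(3.8² + 0.2²) ≈ 3.8.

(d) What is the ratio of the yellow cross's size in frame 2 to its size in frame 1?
0.6×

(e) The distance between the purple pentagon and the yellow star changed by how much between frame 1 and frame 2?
+2.4

Distance in frame 1: 1.7. Distance in frame 2: 4.1.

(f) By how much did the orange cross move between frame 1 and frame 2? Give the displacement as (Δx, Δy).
(1.4, -1.2)

The orange cross was at (7.0, 8.5) in frame 1 and (8.4, 7.3) in frame 2.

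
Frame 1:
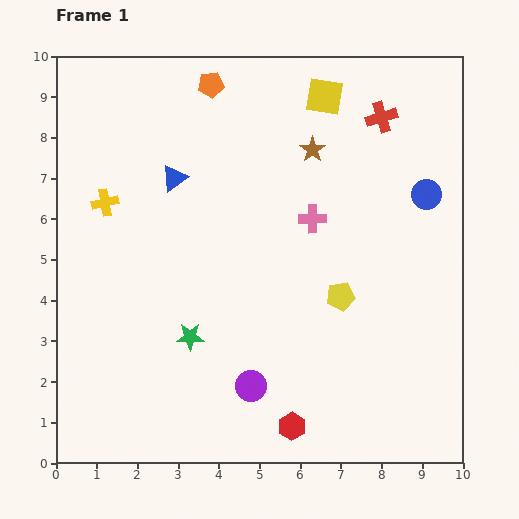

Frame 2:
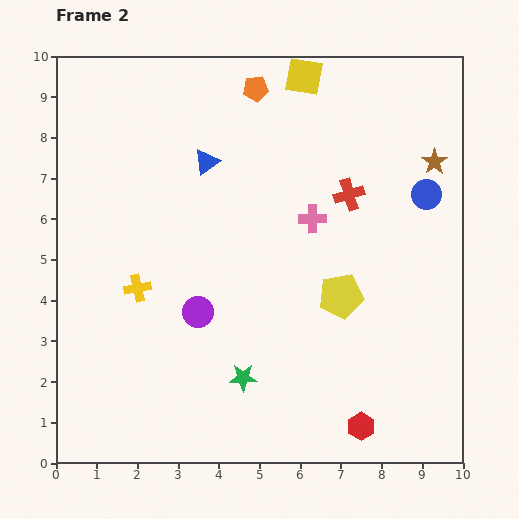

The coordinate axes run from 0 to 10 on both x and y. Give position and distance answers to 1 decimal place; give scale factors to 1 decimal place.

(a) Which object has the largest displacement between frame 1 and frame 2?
the brown star

(moved 3.0; next 2.2)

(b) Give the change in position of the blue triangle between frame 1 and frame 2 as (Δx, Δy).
(0.8, 0.4)

The blue triangle was at (2.9, 7.0) in frame 1 and (3.7, 7.4) in frame 2.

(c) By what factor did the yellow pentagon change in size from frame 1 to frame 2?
1.6×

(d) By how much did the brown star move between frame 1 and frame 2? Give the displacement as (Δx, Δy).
(3.0, -0.3)

The brown star was at (6.3, 7.7) in frame 1 and (9.3, 7.4) in frame 2.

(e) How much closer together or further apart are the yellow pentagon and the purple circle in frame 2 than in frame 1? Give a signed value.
+0.4

Distance in frame 1: 3.1. Distance in frame 2: 3.5.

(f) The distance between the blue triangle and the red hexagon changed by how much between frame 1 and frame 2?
+0.7

Distance in frame 1: 6.8. Distance in frame 2: 7.5.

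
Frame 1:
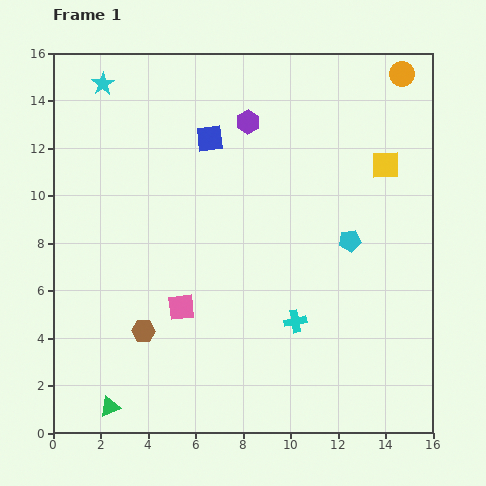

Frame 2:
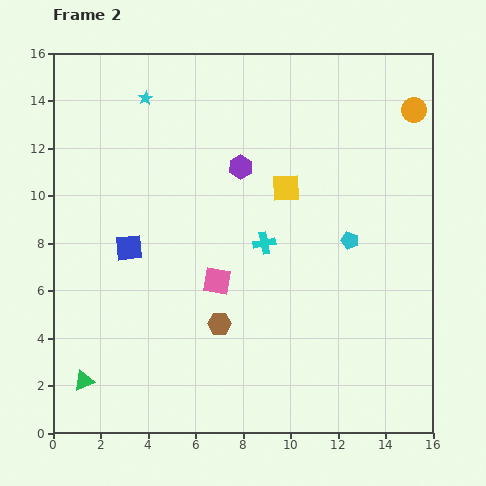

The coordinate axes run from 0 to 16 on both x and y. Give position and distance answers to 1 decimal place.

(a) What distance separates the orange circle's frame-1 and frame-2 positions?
1.6

The orange circle moved from (14.7, 15.1) to (15.2, 13.6), a distance of √(0.5² + 1.5²) ≈ 1.6.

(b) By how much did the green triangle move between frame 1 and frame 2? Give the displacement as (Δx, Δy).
(-1.1, 1.1)

The green triangle was at (2.4, 1.1) in frame 1 and (1.3, 2.2) in frame 2.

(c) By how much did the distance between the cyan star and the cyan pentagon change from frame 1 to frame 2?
-1.8

Distance in frame 1: 12.3. Distance in frame 2: 10.5.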